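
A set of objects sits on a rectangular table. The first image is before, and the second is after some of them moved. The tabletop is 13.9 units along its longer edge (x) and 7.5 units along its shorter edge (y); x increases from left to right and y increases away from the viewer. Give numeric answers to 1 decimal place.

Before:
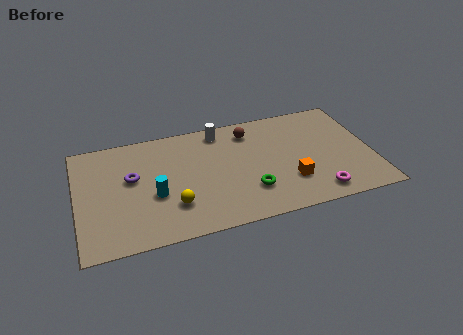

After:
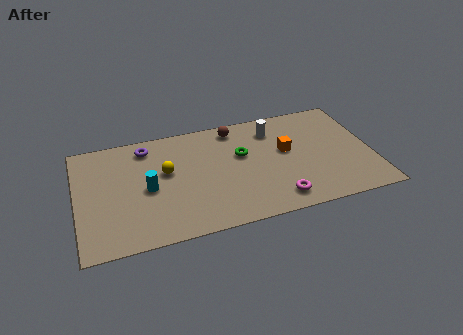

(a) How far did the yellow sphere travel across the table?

2.3

The yellow sphere moved from about (4.4, 2.1) to (4.2, 4.4), a distance of √(0.2² + 2.3²) ≈ 2.3.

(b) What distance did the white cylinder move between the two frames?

2.6

The white cylinder was near (6.9, 6.5) before and (9.4, 5.9) after, so it travelled √(2.5² + 0.6²) ≈ 2.6 units.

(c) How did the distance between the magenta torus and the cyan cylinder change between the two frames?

-1.4

The distance was about 7.7 in the first image and 6.3 in the second, so they moved 1.4 units closer together.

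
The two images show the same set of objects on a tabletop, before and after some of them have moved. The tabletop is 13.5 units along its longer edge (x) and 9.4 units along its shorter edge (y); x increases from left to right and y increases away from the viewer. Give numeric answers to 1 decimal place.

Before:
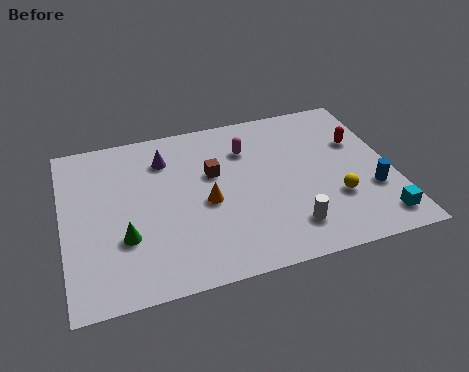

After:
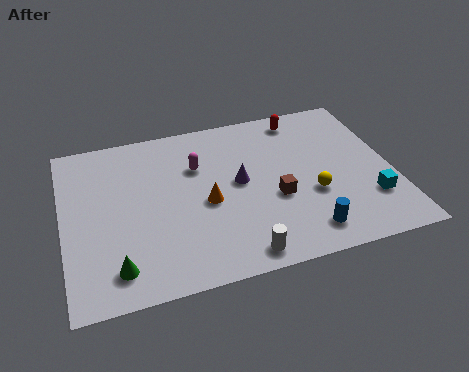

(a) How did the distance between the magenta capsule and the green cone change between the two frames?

-0.5

The distance was about 6.5 in the first image and 6.0 in the second, so they moved 0.5 units closer together.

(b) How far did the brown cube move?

3.2

From (6.2, 5.8) to (8.6, 3.7), the brown cube covered √(2.4² + 2.1²) ≈ 3.2 units.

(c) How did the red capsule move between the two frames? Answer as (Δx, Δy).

(-2.2, 2.1)

From the two frames, the red capsule sits at roughly (12.3, 6.1) before and (10.1, 8.2) after.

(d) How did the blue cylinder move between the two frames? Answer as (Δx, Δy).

(-2.9, -1.6)

The blue cylinder was at about (12.5, 3.1) and moved to about (9.6, 1.5).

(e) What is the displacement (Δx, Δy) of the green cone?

(-0.4, -1.5)

From the two frames, the green cone sits at roughly (2.4, 3.1) before and (2.0, 1.6) after.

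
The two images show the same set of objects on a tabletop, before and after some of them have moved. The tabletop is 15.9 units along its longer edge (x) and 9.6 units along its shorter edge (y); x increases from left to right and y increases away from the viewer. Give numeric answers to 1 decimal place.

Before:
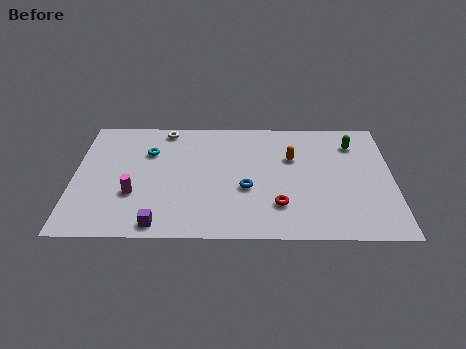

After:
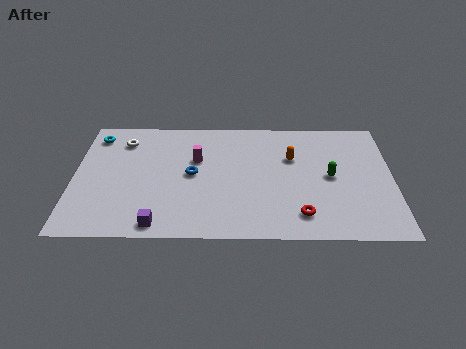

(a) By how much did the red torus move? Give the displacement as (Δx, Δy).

(1.1, -0.7)

The red torus was at about (10.2, 2.5) and moved to about (11.3, 1.8).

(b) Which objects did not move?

the orange capsule and the purple cube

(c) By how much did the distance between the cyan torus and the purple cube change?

+2.0

They were about 5.7 units apart before and 7.7 after — 2.0 units further apart.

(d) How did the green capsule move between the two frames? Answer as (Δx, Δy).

(-1.2, -2.7)

The green capsule was at about (14.0, 7.5) and moved to about (12.8, 4.8).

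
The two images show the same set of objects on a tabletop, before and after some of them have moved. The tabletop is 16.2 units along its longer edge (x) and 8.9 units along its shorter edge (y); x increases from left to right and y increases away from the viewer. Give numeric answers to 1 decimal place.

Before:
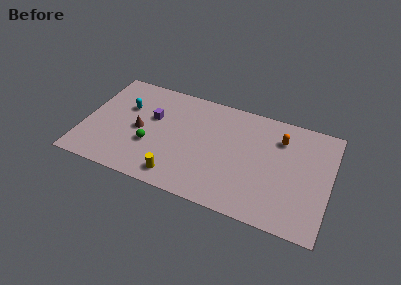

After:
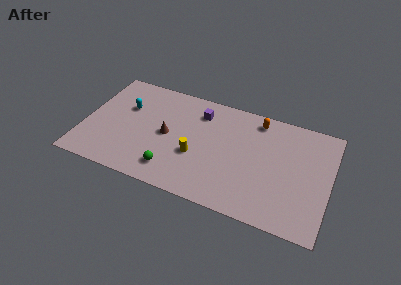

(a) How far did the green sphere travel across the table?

2.2

The green sphere was near (4.5, 3.2) before and (6.1, 1.7) after, so it travelled √(1.6² + 1.5²) ≈ 2.2 units.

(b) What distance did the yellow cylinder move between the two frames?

2.3

The yellow cylinder moved from about (6.5, 1.3) to (7.5, 3.4), a distance of √(1.0² + 2.1²) ≈ 2.3.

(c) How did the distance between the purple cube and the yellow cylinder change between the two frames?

-1.1

They were about 4.7 units apart before and 3.6 after — 1.1 units closer together.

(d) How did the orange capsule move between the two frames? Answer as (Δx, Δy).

(-1.6, 1.0)

From the two frames, the orange capsule sits at roughly (12.8, 6.7) before and (11.2, 7.7) after.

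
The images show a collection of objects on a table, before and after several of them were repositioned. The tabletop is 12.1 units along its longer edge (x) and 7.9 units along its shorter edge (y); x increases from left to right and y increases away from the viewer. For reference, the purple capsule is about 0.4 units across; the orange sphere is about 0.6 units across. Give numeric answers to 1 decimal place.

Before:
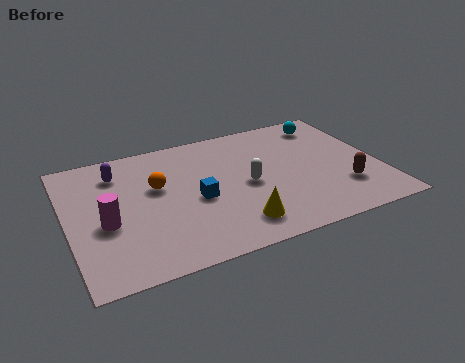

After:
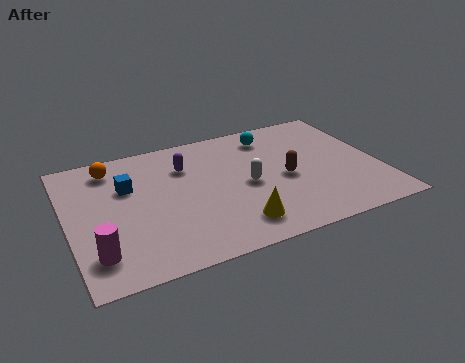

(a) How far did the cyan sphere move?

2.3

The cyan sphere moved from about (10.5, 6.6) to (8.2, 6.5), a distance of √(2.3² + 0.1²) ≈ 2.3.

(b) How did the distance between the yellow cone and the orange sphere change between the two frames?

+2.4

They were about 4.3 units apart before and 6.7 after — 2.4 units further apart.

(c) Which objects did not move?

the white capsule and the yellow cone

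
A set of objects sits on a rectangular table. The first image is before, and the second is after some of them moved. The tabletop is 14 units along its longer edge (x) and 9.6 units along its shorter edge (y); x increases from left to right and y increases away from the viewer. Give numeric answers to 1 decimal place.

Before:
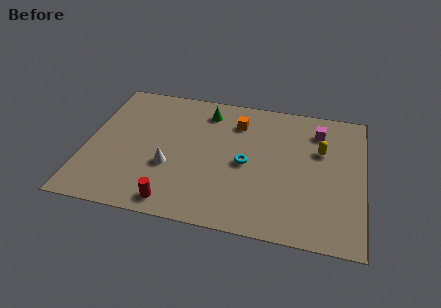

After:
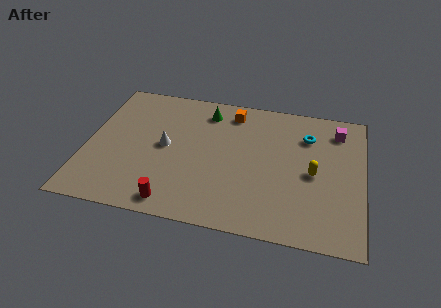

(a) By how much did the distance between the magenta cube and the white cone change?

+0.7

The distance was about 8.4 in the first image and 9.1 in the second, so they moved 0.7 units further apart.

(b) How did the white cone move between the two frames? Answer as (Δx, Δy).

(-0.3, 1.4)

The white cone was at about (4.3, 3.5) and moved to about (4.0, 4.9).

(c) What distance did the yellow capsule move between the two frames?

1.7

From (11.8, 6.2) to (11.5, 4.5), the yellow capsule covered √(0.3² + 1.7²) ≈ 1.7 units.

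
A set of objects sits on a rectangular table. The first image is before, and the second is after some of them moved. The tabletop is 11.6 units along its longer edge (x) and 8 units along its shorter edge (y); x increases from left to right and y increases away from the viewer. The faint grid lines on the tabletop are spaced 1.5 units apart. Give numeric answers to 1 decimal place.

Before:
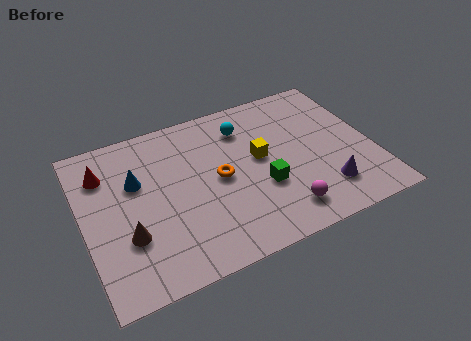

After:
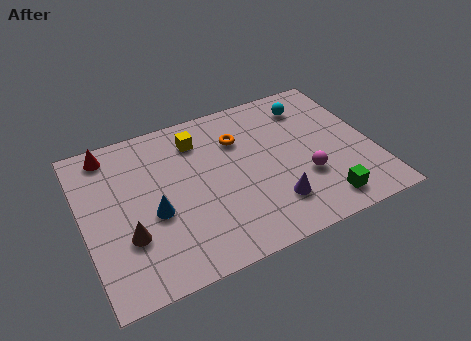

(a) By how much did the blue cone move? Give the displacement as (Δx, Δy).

(0.5, -1.8)

The blue cone started near (2.2, 5.1) and ended near (2.7, 3.3).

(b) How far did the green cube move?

2.8

From (7.0, 2.9) to (9.2, 1.2), the green cube covered √(2.2² + 1.7²) ≈ 2.8 units.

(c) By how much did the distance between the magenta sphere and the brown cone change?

+1.0

Before: roughly 6.1 units apart; after: 7.1. That's 1.0 units further apart.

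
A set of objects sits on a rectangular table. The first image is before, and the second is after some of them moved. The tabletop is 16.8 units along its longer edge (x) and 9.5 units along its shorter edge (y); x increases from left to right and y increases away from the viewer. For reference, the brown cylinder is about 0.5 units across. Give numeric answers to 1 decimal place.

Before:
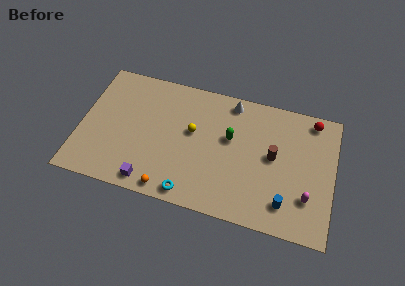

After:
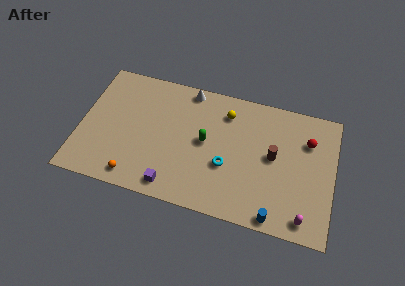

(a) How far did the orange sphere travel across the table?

2.3

The orange sphere was near (6.2, 0.9) before and (3.9, 1.2) after, so it travelled √(2.3² + 0.3²) ≈ 2.3 units.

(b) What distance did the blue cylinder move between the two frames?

1.3

The blue cylinder moved from about (13.8, 1.9) to (13.2, 0.8), a distance of √(0.6² + 1.1²) ≈ 1.3.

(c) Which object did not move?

the brown cylinder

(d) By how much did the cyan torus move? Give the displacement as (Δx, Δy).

(2.2, 2.6)

The cyan torus started near (7.6, 1.0) and ended near (9.8, 3.6).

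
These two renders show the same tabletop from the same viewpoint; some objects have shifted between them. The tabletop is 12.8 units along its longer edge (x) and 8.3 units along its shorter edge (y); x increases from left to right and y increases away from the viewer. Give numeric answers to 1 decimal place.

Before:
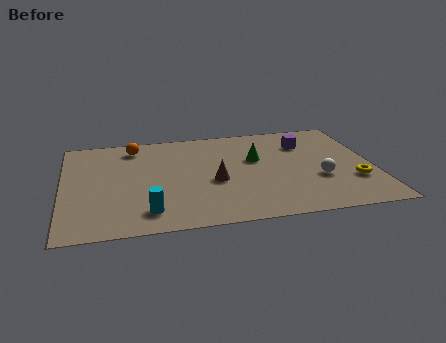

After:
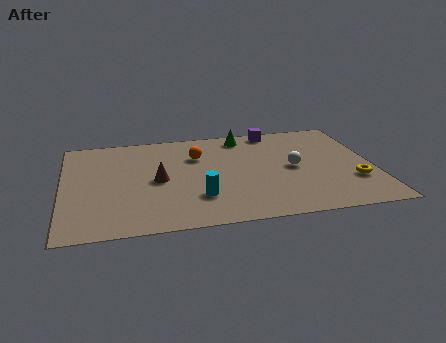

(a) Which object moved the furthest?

the orange sphere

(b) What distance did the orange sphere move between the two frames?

2.9

From (3.0, 7.0) to (5.6, 5.8), the orange sphere covered √(2.6² + 1.2²) ≈ 2.9 units.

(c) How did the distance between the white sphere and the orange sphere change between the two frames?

-4.2

They were about 8.5 units apart before and 4.3 after — 4.2 units closer together.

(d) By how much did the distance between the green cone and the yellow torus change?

+1.7

Before: roughly 4.6 units apart; after: 6.3. That's 1.7 units further apart.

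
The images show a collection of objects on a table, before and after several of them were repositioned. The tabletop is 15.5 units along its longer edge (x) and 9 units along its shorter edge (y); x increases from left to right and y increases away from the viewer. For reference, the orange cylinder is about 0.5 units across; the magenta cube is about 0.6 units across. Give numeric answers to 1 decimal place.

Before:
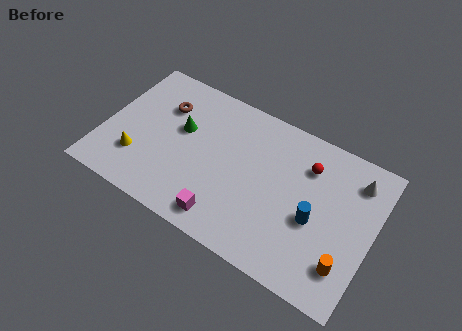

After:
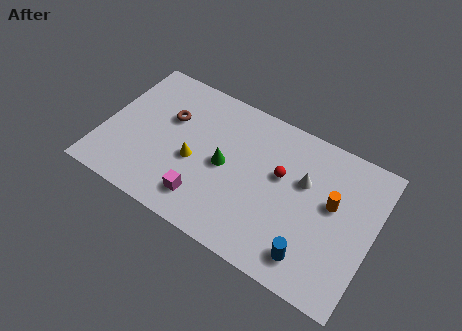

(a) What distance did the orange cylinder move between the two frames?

3.3

The orange cylinder moved from about (14.3, 2.1) to (13.1, 5.2), a distance of √(1.2² + 3.1²) ≈ 3.3.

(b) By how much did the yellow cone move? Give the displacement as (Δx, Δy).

(3.1, 1.3)

From the two frames, the yellow cone sits at roughly (2.2, 2.5) before and (5.3, 3.8) after.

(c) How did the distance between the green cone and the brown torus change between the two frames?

+2.2

They were about 1.6 units apart before and 3.8 after — 2.2 units further apart.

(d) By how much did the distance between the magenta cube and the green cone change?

-2.5

They were about 5.2 units apart before and 2.7 after — 2.5 units closer together.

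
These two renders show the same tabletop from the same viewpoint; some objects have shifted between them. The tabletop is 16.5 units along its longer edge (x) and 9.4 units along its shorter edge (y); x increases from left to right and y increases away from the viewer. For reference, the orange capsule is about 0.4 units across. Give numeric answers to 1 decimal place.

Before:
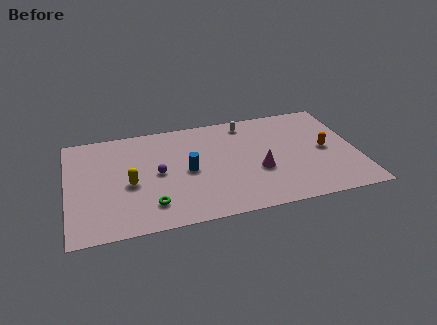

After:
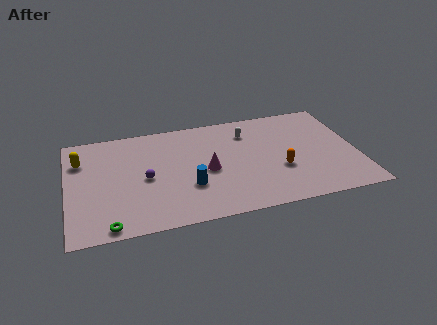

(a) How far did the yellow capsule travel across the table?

3.8

The yellow capsule was near (3.5, 4.1) before and (0.8, 6.8) after, so it travelled √(2.7² + 2.7²) ≈ 3.8 units.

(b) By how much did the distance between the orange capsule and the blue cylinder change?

-2.7

They were about 7.9 units apart before and 5.2 after — 2.7 units closer together.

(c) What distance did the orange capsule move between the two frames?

3.0

The orange capsule moved from about (14.7, 4.6) to (12.0, 3.4), a distance of √(2.7² + 1.2²) ≈ 3.0.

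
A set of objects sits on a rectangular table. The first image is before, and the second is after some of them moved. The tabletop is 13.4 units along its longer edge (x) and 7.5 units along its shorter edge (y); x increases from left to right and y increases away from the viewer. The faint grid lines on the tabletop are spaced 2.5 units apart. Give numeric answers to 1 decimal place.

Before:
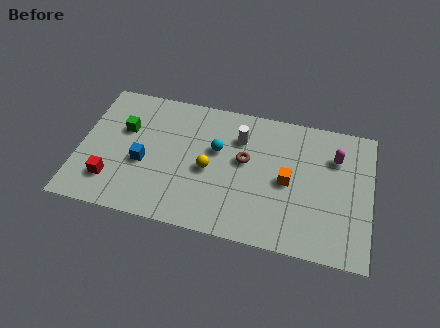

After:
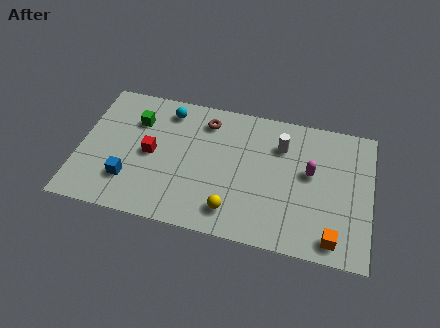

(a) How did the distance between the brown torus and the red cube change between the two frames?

-3.1

The distance was about 6.5 in the first image and 3.4 in the second, so they moved 3.1 units closer together.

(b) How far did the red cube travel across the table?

2.5

The red cube moved from about (1.6, 1.8) to (3.3, 3.7), a distance of √(1.7² + 1.9²) ≈ 2.5.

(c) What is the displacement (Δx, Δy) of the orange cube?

(2.2, -2.6)

The orange cube was at about (9.6, 3.6) and moved to about (11.8, 1.0).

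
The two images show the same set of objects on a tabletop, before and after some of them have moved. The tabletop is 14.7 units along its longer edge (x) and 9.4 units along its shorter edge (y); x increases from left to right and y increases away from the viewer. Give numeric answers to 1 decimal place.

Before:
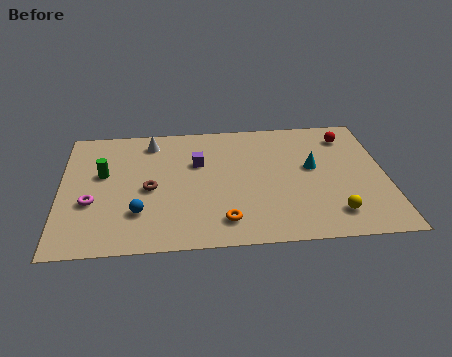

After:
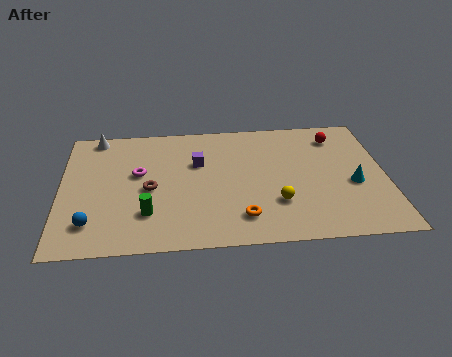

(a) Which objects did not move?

the purple cube and the brown torus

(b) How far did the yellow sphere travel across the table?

2.7

The yellow sphere was near (12.2, 1.8) before and (9.7, 2.8) after, so it travelled √(2.5² + 1.0²) ≈ 2.7 units.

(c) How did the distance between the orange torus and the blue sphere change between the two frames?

+2.8

They were about 3.9 units apart before and 6.7 after — 2.8 units further apart.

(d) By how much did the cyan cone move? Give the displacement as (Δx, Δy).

(1.8, -1.4)

The cyan cone started near (11.4, 5.3) and ended near (13.2, 3.9).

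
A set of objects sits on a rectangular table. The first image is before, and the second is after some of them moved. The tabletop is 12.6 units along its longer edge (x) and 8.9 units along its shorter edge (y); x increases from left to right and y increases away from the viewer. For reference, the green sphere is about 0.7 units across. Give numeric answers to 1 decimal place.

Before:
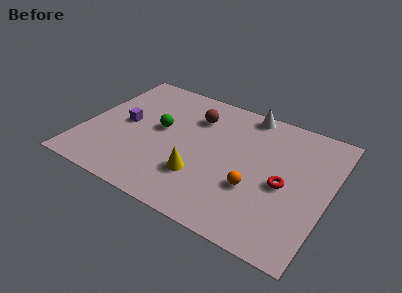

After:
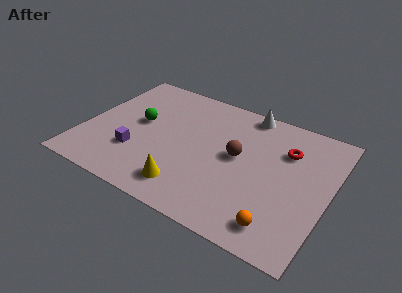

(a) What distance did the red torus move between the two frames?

2.3

The red torus was near (10.4, 4.0) before and (10.2, 6.3) after, so it travelled √(0.2² + 2.3²) ≈ 2.3 units.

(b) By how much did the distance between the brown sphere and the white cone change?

+0.4

The distance was about 2.9 in the first image and 3.3 in the second, so they moved 0.4 units further apart.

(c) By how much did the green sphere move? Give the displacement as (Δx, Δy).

(-1.1, 0.0)

The green sphere started near (3.8, 4.9) and ended near (2.7, 4.9).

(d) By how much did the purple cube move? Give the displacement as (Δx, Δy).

(0.9, -1.8)

From the two frames, the purple cube sits at roughly (2.0, 4.5) before and (2.9, 2.7) after.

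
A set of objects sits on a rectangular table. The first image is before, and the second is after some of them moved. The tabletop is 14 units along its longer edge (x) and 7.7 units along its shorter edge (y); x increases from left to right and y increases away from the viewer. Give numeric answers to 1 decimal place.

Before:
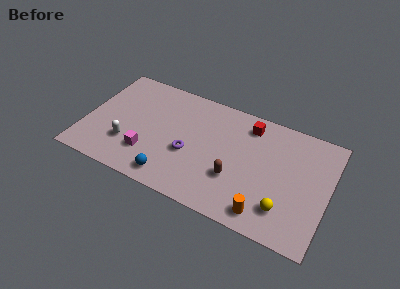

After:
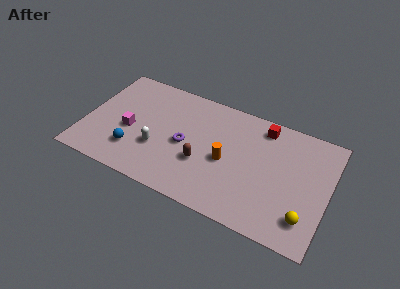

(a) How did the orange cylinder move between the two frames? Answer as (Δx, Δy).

(-2.5, 2.4)

The orange cylinder started near (10.7, 1.1) and ended near (8.2, 3.5).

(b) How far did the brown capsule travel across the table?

1.9

The brown capsule moved from about (8.8, 2.6) to (6.9, 2.8), a distance of √(1.9² + 0.2²) ≈ 1.9.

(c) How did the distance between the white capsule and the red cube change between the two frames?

-0.9

Before: roughly 7.8 units apart; after: 6.9. That's 0.9 units closer together.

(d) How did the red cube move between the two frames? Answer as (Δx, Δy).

(0.8, 0.2)

From the two frames, the red cube sits at roughly (9.2, 6.4) before and (10.0, 6.6) after.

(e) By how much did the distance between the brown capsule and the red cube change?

+1.1

They were about 3.8 units apart before and 4.9 after — 1.1 units further apart.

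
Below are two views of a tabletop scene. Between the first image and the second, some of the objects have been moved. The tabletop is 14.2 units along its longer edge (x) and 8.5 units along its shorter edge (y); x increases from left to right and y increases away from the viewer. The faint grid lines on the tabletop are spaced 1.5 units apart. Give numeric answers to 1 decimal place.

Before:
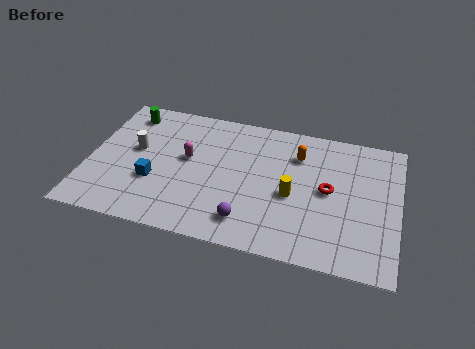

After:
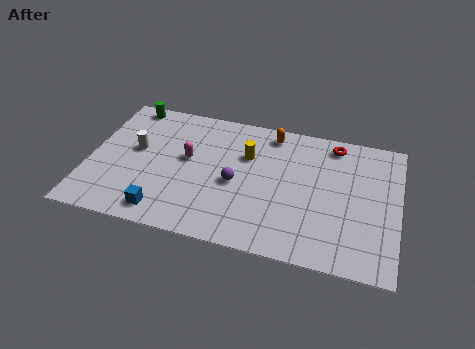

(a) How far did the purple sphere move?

2.3

The purple sphere moved from about (7.5, 1.6) to (6.8, 3.8), a distance of √(0.7² + 2.2²) ≈ 2.3.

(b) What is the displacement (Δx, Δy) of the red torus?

(0.1, 3.0)

The red torus started near (11.0, 4.4) and ended near (11.1, 7.4).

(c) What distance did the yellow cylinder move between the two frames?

3.0

From (9.4, 3.7) to (7.2, 5.7), the yellow cylinder covered √(2.2² + 2.0²) ≈ 3.0 units.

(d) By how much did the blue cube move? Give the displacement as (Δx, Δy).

(0.6, -1.8)

The blue cube was at about (3.1, 3.0) and moved to about (3.7, 1.2).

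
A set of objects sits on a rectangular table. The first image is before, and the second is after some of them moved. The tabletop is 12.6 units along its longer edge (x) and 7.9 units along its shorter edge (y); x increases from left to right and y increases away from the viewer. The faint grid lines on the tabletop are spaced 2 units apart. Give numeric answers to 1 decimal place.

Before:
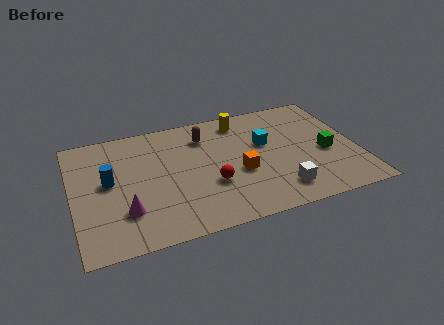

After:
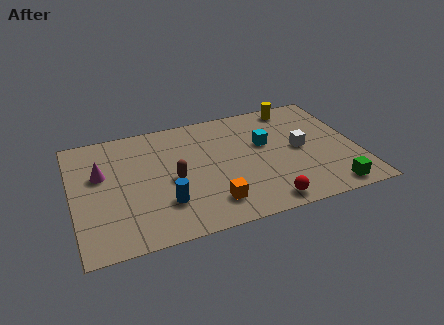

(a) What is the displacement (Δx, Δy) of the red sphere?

(2.2, -1.9)

From the two frames, the red sphere sits at roughly (6.0, 2.8) before and (8.2, 0.9) after.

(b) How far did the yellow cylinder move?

2.5

The yellow cylinder was near (7.7, 6.7) before and (10.2, 7.0) after, so it travelled √(2.5² + 0.3²) ≈ 2.5 units.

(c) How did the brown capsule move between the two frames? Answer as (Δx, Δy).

(-1.6, -2.5)

The brown capsule was at about (6.0, 6.1) and moved to about (4.4, 3.6).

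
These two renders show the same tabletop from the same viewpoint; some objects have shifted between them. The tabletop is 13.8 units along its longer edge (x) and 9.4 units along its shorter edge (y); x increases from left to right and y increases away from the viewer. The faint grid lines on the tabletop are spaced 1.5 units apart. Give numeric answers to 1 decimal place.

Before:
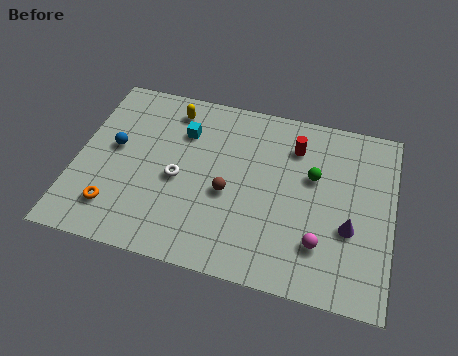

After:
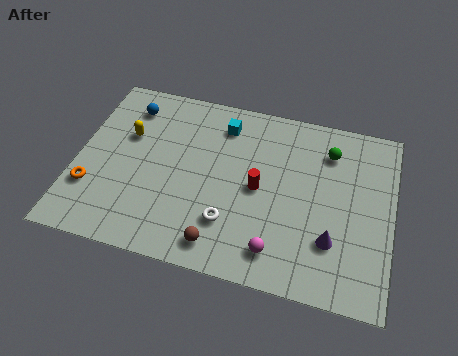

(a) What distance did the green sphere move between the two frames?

1.6

The green sphere was near (10.3, 5.8) before and (10.9, 7.3) after, so it travelled √(0.6² + 1.5²) ≈ 1.6 units.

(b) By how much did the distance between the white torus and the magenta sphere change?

-4.3

They were about 6.6 units apart before and 2.3 after — 4.3 units closer together.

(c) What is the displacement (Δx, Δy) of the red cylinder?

(-1.4, -2.6)

The red cylinder started near (9.4, 7.2) and ended near (8.0, 4.6).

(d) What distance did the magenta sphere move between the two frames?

2.0

The magenta sphere moved from about (10.8, 2.4) to (9.0, 1.6), a distance of √(1.8² + 0.8²) ≈ 2.0.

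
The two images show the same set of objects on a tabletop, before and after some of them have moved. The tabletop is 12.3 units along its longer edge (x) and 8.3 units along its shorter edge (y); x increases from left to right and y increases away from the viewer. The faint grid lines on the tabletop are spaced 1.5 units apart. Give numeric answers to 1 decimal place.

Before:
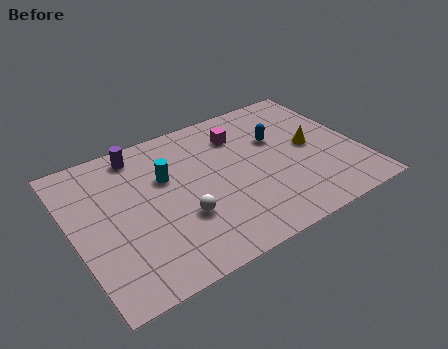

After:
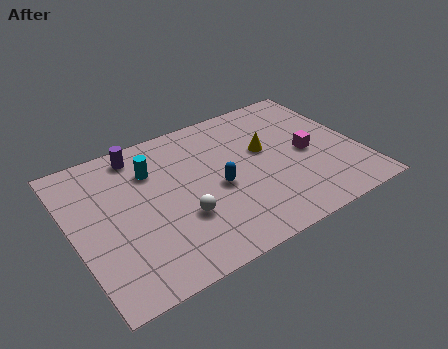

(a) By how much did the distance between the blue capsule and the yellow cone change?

+0.9

The distance was about 1.7 in the first image and 2.6 in the second, so they moved 0.9 units further apart.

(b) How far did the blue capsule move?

3.3

The blue capsule was near (9.0, 5.3) before and (6.1, 3.7) after, so it travelled √(2.9² + 1.6²) ≈ 3.3 units.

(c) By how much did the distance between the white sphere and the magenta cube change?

+1.1

Before: roughly 4.7 units apart; after: 5.8. That's 1.1 units further apart.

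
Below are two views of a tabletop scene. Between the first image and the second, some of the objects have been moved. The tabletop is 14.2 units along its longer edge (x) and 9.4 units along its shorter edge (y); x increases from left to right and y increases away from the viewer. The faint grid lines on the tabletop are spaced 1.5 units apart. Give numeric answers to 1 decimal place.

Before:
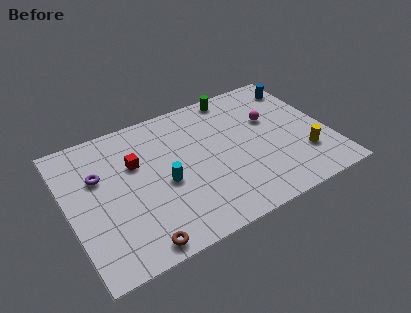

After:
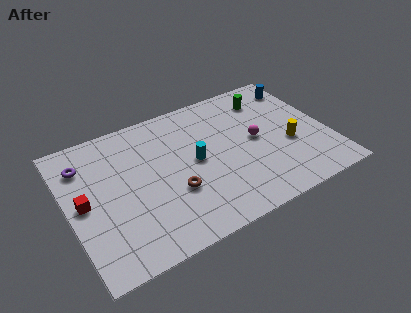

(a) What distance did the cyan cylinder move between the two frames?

1.9

From (5.1, 4.1) to (6.9, 4.8), the cyan cylinder covered √(1.8² + 0.7²) ≈ 1.9 units.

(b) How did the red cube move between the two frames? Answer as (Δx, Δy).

(-3.0, -1.4)

The red cube was at about (3.8, 6.1) and moved to about (0.8, 4.7).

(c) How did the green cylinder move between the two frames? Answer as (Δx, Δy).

(1.7, -1.0)

The green cylinder was at about (9.7, 8.5) and moved to about (11.4, 7.5).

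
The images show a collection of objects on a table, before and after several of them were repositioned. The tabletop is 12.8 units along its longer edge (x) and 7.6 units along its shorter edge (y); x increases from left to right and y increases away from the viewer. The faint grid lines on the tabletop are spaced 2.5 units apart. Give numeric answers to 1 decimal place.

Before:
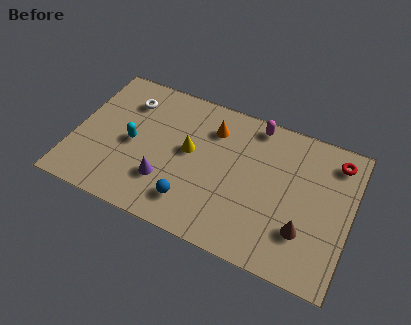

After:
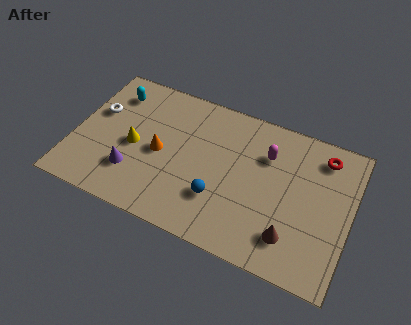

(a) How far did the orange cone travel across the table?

3.1

The orange cone moved from about (6.2, 5.8) to (4.0, 3.6), a distance of √(2.2² + 2.2²) ≈ 3.1.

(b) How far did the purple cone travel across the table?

1.5

The purple cone was near (4.4, 2.2) before and (2.9, 2.1) after, so it travelled √(1.5² + 0.1²) ≈ 1.5 units.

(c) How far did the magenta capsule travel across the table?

1.6

The magenta capsule was near (8.1, 6.8) before and (8.8, 5.4) after, so it travelled √(0.7² + 1.4²) ≈ 1.6 units.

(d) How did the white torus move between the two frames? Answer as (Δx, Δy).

(-1.3, -1.1)

The white torus was at about (2.2, 5.8) and moved to about (0.9, 4.7).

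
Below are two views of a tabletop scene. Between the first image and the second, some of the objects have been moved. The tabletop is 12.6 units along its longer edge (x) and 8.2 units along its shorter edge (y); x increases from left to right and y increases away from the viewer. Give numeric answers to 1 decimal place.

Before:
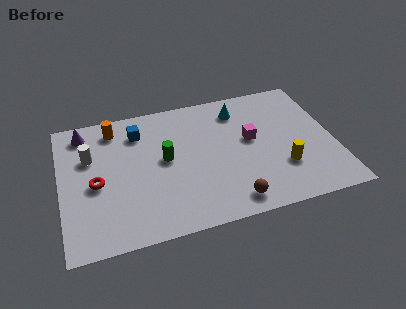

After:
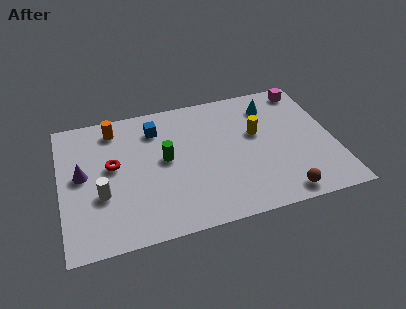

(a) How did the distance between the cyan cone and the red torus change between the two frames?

+0.3

Before: roughly 7.4 units apart; after: 7.7. That's 0.3 units further apart.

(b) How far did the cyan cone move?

1.5

From (8.4, 6.6) to (9.9, 6.5), the cyan cone covered √(1.5² + 0.1²) ≈ 1.5 units.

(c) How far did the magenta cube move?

3.8

The magenta cube was near (8.8, 4.6) before and (11.6, 7.2) after, so it travelled √(2.8² + 2.6²) ≈ 3.8 units.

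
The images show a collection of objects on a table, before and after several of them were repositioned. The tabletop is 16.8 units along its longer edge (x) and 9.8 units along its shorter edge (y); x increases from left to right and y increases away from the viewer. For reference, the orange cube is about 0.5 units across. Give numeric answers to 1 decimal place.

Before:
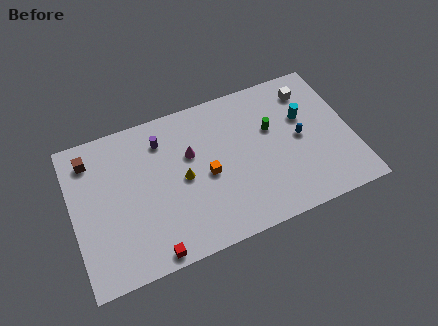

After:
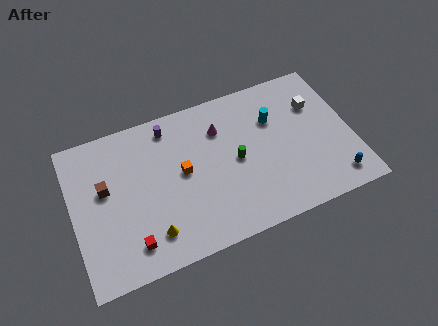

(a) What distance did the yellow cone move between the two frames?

3.6

The yellow cone was near (6.6, 4.8) before and (4.4, 2.0) after, so it travelled √(2.2² + 2.8²) ≈ 3.6 units.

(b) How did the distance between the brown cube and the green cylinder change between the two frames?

-3.1

Before: roughly 11.0 units apart; after: 7.9. That's 3.1 units closer together.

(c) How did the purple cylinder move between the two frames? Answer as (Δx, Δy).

(0.5, 0.7)

The purple cylinder was at about (5.6, 7.7) and moved to about (6.1, 8.4).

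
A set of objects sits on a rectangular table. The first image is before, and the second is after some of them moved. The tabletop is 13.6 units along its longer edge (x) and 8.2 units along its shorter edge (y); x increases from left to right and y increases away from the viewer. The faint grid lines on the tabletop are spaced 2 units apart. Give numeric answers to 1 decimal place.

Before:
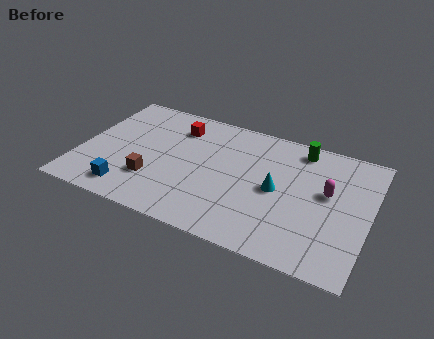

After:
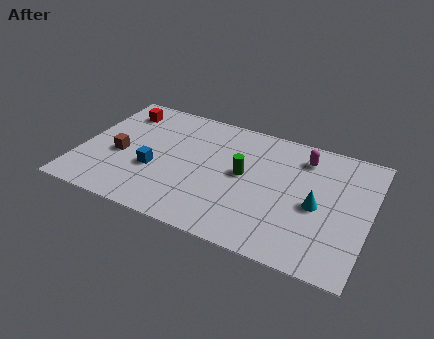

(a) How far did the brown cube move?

2.0

The brown cube was near (3.6, 2.4) before and (1.9, 3.5) after, so it travelled √(1.7² + 1.1²) ≈ 2.0 units.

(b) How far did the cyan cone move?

1.9

From (9.3, 4.0) to (11.2, 3.7), the cyan cone covered √(1.9² + 0.3²) ≈ 1.9 units.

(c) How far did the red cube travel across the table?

2.8

The red cube was near (4.3, 6.4) before and (1.5, 6.6) after, so it travelled √(2.8² + 0.2²) ≈ 2.8 units.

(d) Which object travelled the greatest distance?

the green cylinder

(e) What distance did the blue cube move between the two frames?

2.1

The blue cube was near (2.6, 1.3) before and (3.6, 3.1) after, so it travelled √(1.0² + 1.8²) ≈ 2.1 units.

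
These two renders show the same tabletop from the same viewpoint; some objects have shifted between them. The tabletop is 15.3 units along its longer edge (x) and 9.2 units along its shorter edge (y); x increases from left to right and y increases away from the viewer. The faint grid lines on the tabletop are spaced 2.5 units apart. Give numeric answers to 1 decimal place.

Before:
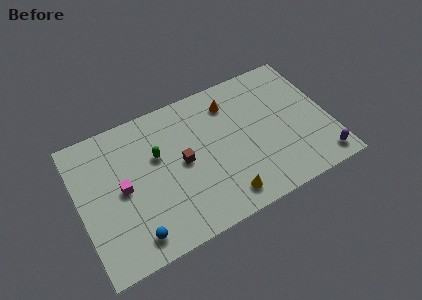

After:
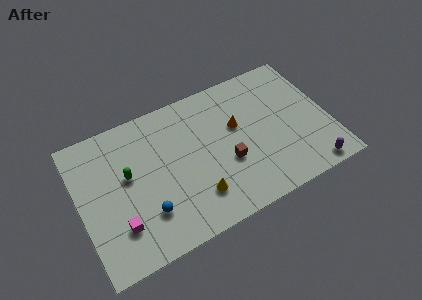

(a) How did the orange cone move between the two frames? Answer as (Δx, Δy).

(0.2, -1.7)

The orange cone was at about (9.6, 7.3) and moved to about (9.8, 5.6).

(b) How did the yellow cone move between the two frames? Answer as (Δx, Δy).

(-1.6, 0.8)

The yellow cone started near (8.4, 1.4) and ended near (6.8, 2.2).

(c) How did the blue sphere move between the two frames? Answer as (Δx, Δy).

(0.9, 1.1)

The blue sphere started near (2.9, 1.4) and ended near (3.8, 2.5).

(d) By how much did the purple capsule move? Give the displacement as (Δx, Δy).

(-0.7, -0.3)

The purple capsule was at about (14.4, 1.2) and moved to about (13.7, 0.9).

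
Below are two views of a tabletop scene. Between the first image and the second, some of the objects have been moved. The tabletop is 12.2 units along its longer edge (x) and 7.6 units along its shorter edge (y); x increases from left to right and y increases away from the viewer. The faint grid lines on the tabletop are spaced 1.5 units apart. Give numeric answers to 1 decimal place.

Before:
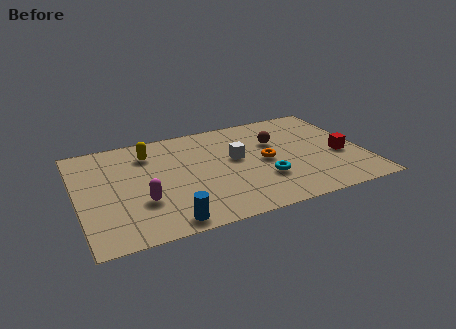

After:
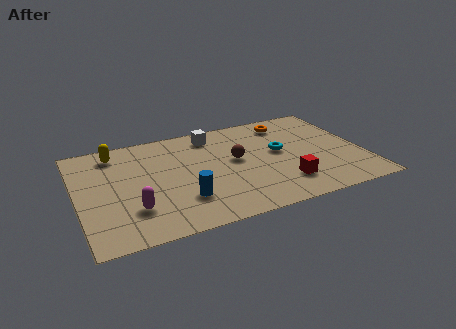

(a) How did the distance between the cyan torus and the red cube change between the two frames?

-1.1

The distance was about 3.5 in the first image and 2.4 in the second, so they moved 1.1 units closer together.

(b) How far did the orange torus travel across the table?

2.9

The orange torus moved from about (8.0, 3.7) to (9.3, 6.3), a distance of √(1.3² + 2.6²) ≈ 2.9.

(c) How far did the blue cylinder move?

1.5

The blue cylinder was near (3.5, 0.8) before and (4.3, 2.1) after, so it travelled √(0.8² + 1.3²) ≈ 1.5 units.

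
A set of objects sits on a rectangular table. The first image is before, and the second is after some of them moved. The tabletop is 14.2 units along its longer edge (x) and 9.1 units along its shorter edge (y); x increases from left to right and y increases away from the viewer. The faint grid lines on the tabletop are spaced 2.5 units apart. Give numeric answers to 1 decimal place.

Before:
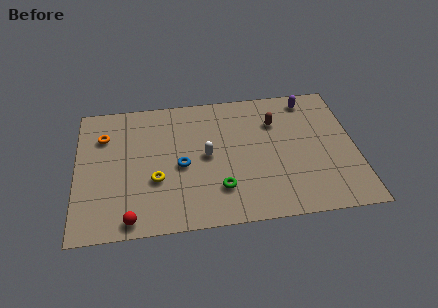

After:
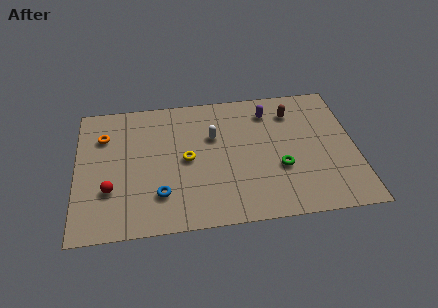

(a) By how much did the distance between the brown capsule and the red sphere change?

+0.9

They were about 9.4 units apart before and 10.3 after — 0.9 units further apart.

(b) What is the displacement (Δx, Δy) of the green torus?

(3.1, 1.0)

From the two frames, the green torus sits at roughly (7.2, 2.3) before and (10.3, 3.3) after.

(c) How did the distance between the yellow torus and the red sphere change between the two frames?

+1.5

They were about 2.7 units apart before and 4.2 after — 1.5 units further apart.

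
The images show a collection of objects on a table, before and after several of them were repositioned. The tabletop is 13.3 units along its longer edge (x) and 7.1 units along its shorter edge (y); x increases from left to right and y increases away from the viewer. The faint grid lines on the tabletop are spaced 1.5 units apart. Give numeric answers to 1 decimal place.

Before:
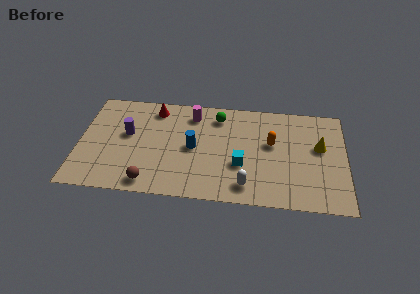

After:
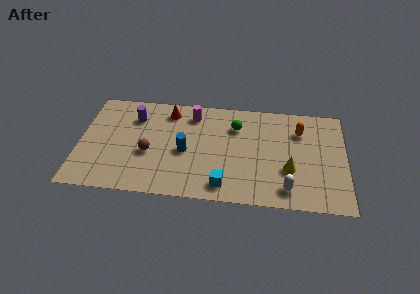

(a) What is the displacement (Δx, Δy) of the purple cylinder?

(0.3, 1.2)

From the two frames, the purple cylinder sits at roughly (2.4, 4.1) before and (2.7, 5.3) after.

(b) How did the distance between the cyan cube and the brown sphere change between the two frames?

-0.6

The distance was about 4.8 in the first image and 4.2 in the second, so they moved 0.6 units closer together.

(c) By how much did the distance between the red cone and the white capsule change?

+0.9

Before: roughly 6.7 units apart; after: 7.6. That's 0.9 units further apart.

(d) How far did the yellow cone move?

2.3

The yellow cone was near (12.0, 4.2) before and (10.5, 2.5) after, so it travelled √(1.5² + 1.7²) ≈ 2.3 units.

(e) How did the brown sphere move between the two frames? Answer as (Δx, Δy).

(-0.1, 2.0)

The brown sphere started near (3.6, 0.9) and ended near (3.5, 2.9).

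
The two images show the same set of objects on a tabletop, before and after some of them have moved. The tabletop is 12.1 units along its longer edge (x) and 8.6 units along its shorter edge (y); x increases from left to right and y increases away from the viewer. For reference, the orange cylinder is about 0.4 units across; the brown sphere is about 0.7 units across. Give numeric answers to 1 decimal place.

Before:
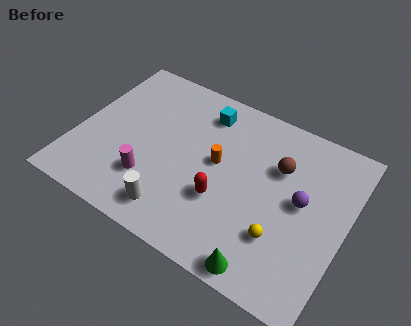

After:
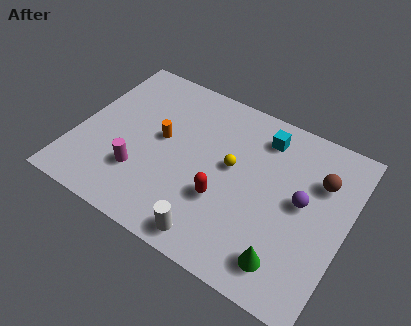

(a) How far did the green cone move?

1.1

The green cone moved from about (9.1, 0.8) to (9.9, 1.5), a distance of √(0.8² + 0.7²) ≈ 1.1.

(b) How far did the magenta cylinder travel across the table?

0.5

From (3.6, 2.4) to (3.1, 2.5), the magenta cylinder covered √(0.5² + 0.1²) ≈ 0.5 units.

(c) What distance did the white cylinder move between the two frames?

1.8

From (4.9, 1.4) to (6.7, 1.0), the white cylinder covered √(1.8² + 0.4²) ≈ 1.8 units.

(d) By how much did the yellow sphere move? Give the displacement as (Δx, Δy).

(-2.6, 2.3)

The yellow sphere started near (9.5, 2.5) and ended near (6.9, 4.8).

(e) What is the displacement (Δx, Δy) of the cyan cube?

(2.7, 0.0)

The cyan cube was at about (5.3, 7.0) and moved to about (8.0, 7.0).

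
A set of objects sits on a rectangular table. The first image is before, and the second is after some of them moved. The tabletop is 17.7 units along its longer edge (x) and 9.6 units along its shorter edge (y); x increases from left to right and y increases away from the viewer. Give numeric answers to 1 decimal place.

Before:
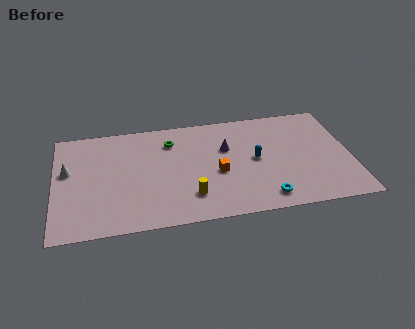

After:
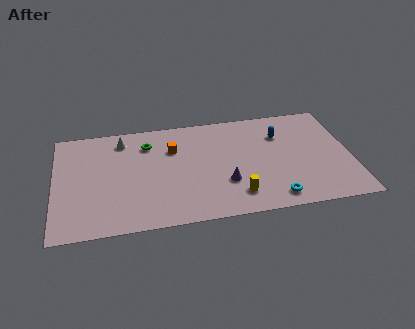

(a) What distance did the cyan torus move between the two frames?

0.5

The cyan torus moved from about (12.4, 1.4) to (12.9, 1.3), a distance of √(0.5² + 0.1²) ≈ 0.5.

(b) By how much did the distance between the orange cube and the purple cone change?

+2.5

Before: roughly 2.2 units apart; after: 4.7. That's 2.5 units further apart.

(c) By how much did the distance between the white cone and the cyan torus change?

-1.3

Before: roughly 12.4 units apart; after: 11.1. That's 1.3 units closer together.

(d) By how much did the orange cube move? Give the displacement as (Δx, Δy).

(-2.6, 2.6)

The orange cube was at about (9.7, 4.1) and moved to about (7.1, 6.7).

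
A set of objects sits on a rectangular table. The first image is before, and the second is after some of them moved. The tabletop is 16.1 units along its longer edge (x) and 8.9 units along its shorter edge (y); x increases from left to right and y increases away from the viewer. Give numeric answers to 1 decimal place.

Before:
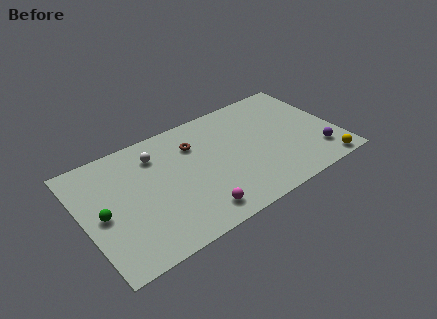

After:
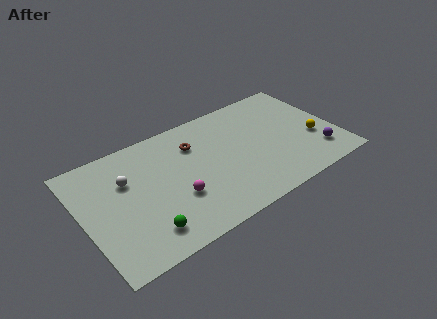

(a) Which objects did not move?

the purple sphere and the brown torus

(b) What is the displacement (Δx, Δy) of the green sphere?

(2.3, -2.5)

The green sphere was at about (1.1, 4.2) and moved to about (3.4, 1.7).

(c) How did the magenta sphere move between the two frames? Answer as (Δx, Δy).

(-1.0, 1.7)

The magenta sphere started near (6.6, 1.4) and ended near (5.6, 3.1).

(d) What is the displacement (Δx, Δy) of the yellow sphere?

(-0.2, 2.5)

The yellow sphere was at about (14.8, 0.8) and moved to about (14.6, 3.3).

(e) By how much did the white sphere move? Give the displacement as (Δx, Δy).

(-2.0, -1.0)

The white sphere started near (4.9, 6.9) and ended near (2.9, 5.9).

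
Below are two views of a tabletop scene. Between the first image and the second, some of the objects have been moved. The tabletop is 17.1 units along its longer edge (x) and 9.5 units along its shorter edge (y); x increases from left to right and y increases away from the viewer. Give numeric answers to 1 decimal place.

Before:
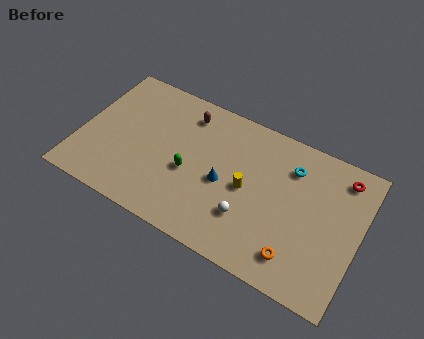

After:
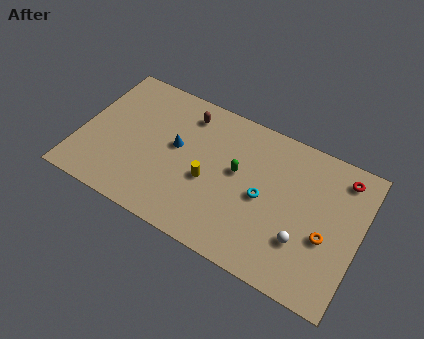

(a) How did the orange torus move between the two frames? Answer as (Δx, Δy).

(1.5, 2.0)

The orange torus was at about (13.7, 1.8) and moved to about (15.2, 3.8).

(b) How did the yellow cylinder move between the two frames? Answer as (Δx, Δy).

(-2.3, -0.6)

From the two frames, the yellow cylinder sits at roughly (10.3, 4.6) before and (8.0, 4.0) after.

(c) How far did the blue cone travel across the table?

3.3

The blue cone moved from about (8.9, 4.3) to (5.8, 5.3), a distance of √(3.1² + 1.0²) ≈ 3.3.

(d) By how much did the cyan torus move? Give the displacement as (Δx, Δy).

(-1.4, -2.7)

The cyan torus started near (12.7, 7.2) and ended near (11.3, 4.5).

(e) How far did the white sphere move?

3.3

From (10.6, 2.8) to (13.9, 2.9), the white sphere covered √(3.3² + 0.1²) ≈ 3.3 units.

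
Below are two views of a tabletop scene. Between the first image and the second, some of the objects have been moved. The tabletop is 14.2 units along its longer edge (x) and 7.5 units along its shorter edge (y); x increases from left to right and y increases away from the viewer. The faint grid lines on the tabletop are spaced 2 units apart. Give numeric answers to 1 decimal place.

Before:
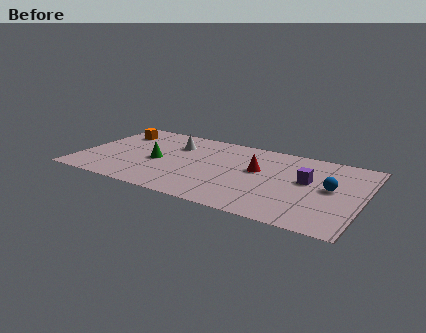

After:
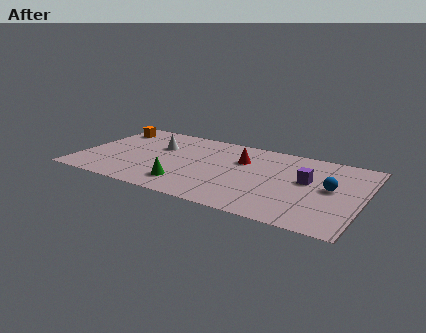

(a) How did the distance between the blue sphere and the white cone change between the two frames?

+0.7

They were about 8.2 units apart before and 8.9 after — 0.7 units further apart.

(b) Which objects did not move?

the purple cube and the blue sphere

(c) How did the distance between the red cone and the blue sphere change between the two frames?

+1.0

They were about 3.7 units apart before and 4.7 after — 1.0 units further apart.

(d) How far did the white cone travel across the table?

0.9

The white cone moved from about (4.5, 5.4) to (3.7, 4.9), a distance of √(0.8² + 0.5²) ≈ 0.9.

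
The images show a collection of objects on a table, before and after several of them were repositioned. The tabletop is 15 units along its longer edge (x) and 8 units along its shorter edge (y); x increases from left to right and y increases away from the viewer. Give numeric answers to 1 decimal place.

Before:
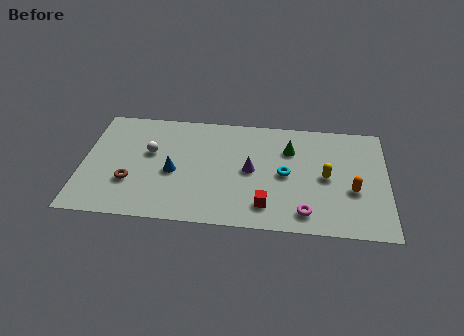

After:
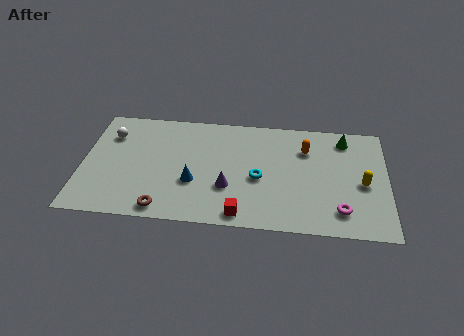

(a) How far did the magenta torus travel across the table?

1.7

From (11.0, 1.3) to (12.7, 1.6), the magenta torus covered √(1.7² + 0.3²) ≈ 1.7 units.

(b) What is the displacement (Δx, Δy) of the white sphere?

(-2.0, 1.1)

The white sphere was at about (3.3, 4.8) and moved to about (1.3, 5.9).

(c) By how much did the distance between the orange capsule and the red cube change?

+1.3

Before: roughly 4.5 units apart; after: 5.8. That's 1.3 units further apart.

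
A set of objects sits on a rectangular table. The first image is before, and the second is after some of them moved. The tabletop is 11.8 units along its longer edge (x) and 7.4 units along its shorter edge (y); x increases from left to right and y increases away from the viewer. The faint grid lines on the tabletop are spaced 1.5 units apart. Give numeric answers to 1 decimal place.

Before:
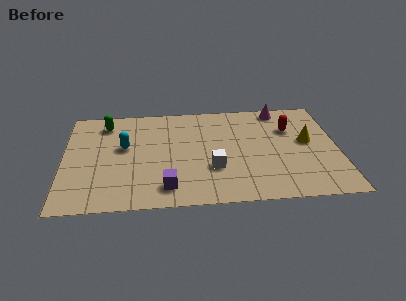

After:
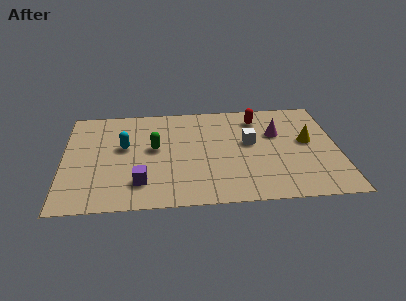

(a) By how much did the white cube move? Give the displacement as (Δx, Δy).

(1.6, 1.7)

The white cube was at about (6.4, 2.5) and moved to about (8.0, 4.2).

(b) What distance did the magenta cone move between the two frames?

1.8

From (9.4, 6.6) to (9.2, 4.8), the magenta cone covered √(0.2² + 1.8²) ≈ 1.8 units.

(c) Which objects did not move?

the yellow cone and the cyan capsule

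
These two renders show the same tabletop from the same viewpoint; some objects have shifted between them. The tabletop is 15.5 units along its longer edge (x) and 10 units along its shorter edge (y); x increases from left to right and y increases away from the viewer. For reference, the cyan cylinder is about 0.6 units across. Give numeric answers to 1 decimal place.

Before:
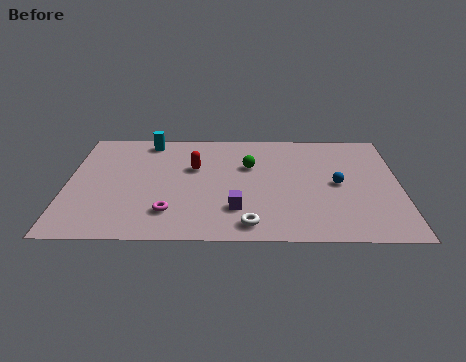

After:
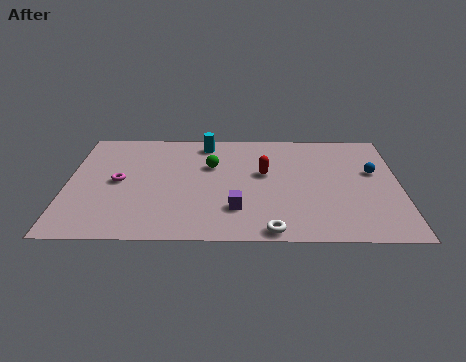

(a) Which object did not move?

the purple cube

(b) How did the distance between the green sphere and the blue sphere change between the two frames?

+3.2

The distance was about 4.4 in the first image and 7.6 in the second, so they moved 3.2 units further apart.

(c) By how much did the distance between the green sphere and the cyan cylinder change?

-3.2

The distance was about 5.3 in the first image and 2.1 in the second, so they moved 3.2 units closer together.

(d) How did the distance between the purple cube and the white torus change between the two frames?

+1.0

They were about 1.4 units apart before and 2.4 after — 1.0 units further apart.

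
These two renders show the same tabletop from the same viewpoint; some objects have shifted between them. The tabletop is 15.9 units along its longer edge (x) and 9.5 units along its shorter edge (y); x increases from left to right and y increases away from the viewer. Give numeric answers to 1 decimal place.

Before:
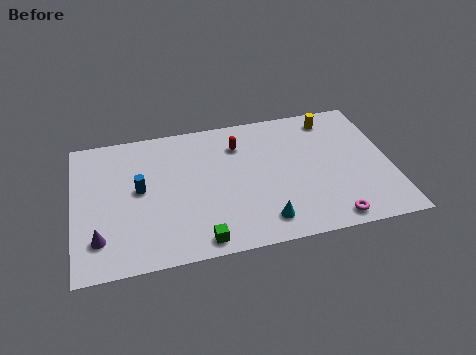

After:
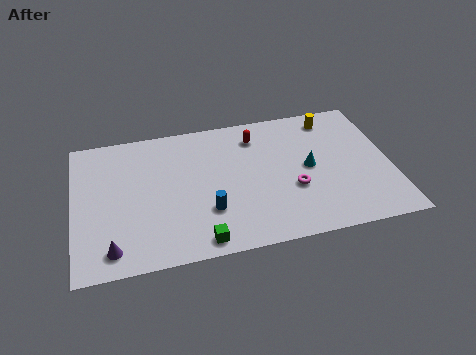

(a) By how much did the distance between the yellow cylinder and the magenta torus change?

-2.0

The distance was about 7.1 in the first image and 5.1 in the second, so they moved 2.0 units closer together.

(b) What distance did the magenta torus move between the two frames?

3.0

From (12.6, 1.0) to (10.9, 3.5), the magenta torus covered √(1.7² + 2.5²) ≈ 3.0 units.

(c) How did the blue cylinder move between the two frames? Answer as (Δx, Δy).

(3.3, -2.2)

The blue cylinder was at about (3.3, 5.1) and moved to about (6.6, 2.9).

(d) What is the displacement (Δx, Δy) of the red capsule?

(0.9, 0.4)

From the two frames, the red capsule sits at roughly (8.4, 7.2) before and (9.3, 7.6) after.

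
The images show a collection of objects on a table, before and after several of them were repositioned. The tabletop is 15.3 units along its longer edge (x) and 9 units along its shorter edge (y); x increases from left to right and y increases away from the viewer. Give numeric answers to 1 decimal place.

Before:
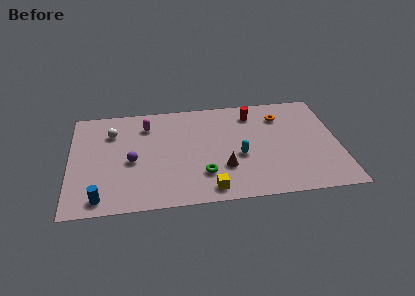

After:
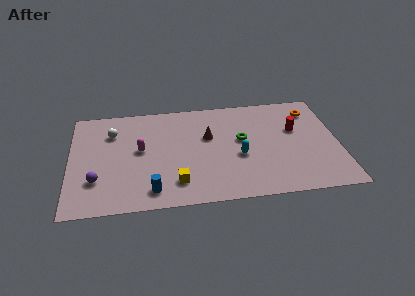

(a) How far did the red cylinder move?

2.9

The red cylinder moved from about (10.5, 7.3) to (12.9, 5.6), a distance of √(2.4² + 1.7²) ≈ 2.9.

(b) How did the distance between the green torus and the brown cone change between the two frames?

+0.7

They were about 1.3 units apart before and 2.0 after — 0.7 units further apart.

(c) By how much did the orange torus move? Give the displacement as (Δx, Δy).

(1.8, 0.3)

The orange torus was at about (12.1, 6.9) and moved to about (13.9, 7.2).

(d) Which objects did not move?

the cyan capsule and the white sphere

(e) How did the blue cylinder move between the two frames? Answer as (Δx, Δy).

(2.9, 0.3)

From the two frames, the blue cylinder sits at roughly (1.7, 1.1) before and (4.6, 1.4) after.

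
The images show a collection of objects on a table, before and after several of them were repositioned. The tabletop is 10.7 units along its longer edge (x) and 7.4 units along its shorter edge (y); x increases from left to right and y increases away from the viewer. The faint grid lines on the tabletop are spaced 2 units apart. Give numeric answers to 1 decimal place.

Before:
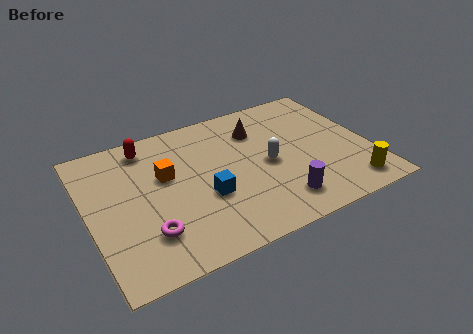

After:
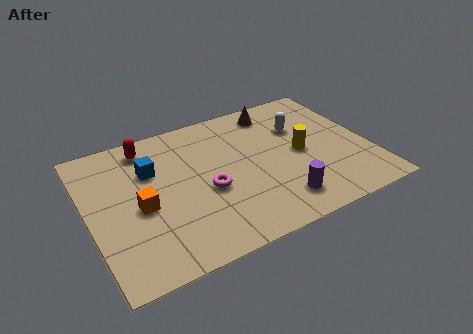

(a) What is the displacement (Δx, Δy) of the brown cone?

(0.8, 0.8)

The brown cone was at about (6.7, 5.5) and moved to about (7.5, 6.3).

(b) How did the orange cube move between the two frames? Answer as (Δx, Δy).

(-1.1, -1.2)

From the two frames, the orange cube sits at roughly (3.0, 4.5) before and (1.9, 3.3) after.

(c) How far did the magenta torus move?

2.7

The magenta torus was near (2.0, 1.9) before and (4.4, 3.1) after, so it travelled √(2.4² + 1.2²) ≈ 2.7 units.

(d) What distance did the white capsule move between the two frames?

2.1

From (6.8, 3.5) to (8.3, 5.0), the white capsule covered √(1.5² + 1.5²) ≈ 2.1 units.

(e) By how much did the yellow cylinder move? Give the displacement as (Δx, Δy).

(-1.5, 2.5)

From the two frames, the yellow cylinder sits at roughly (9.6, 1.1) before and (8.1, 3.6) after.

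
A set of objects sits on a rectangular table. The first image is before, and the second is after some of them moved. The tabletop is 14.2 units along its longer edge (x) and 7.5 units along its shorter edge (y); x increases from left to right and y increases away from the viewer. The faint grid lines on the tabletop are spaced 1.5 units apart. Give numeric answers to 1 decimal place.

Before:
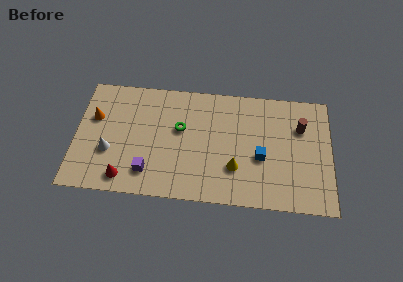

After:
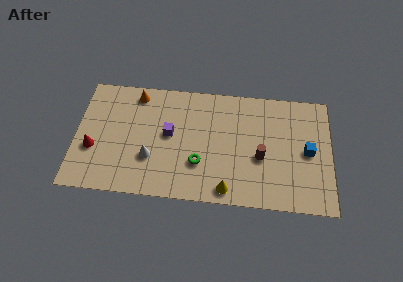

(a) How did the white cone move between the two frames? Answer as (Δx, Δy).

(2.3, -0.2)

The white cone started near (1.9, 2.7) and ended near (4.2, 2.5).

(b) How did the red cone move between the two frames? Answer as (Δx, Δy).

(-1.8, 1.7)

The red cone was at about (2.8, 1.1) and moved to about (1.0, 2.8).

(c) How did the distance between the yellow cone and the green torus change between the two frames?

-1.6

The distance was about 3.8 in the first image and 2.2 in the second, so they moved 1.6 units closer together.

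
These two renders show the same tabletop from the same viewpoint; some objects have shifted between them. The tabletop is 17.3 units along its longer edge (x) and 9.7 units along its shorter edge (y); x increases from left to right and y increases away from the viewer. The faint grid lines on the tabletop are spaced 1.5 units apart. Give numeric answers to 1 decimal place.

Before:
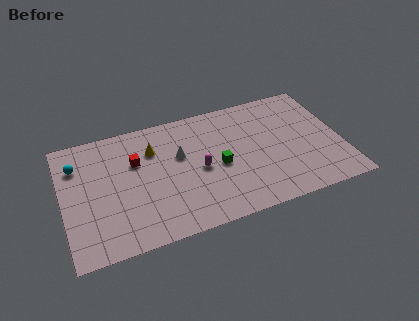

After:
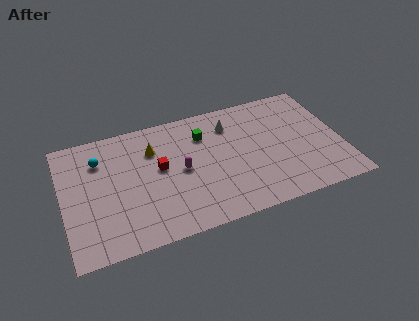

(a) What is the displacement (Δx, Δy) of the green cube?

(-0.7, 2.8)

From the two frames, the green cube sits at roughly (9.6, 4.4) before and (8.9, 7.2) after.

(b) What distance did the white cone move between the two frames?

3.6

The white cone moved from about (7.3, 6.0) to (10.6, 7.5), a distance of √(3.3² + 1.5²) ≈ 3.6.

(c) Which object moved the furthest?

the white cone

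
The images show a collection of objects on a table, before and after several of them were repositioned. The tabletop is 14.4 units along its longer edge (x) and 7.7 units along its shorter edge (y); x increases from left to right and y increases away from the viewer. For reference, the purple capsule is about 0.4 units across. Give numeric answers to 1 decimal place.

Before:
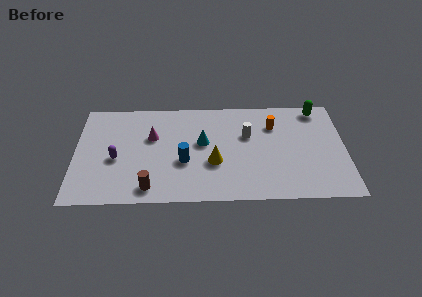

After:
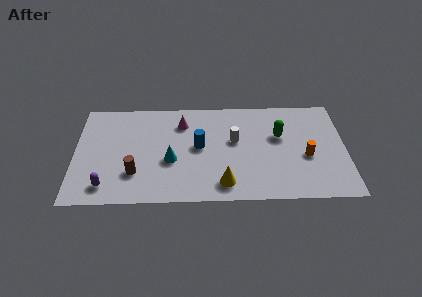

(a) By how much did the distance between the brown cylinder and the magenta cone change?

+0.7

Before: roughly 3.8 units apart; after: 4.5. That's 0.7 units further apart.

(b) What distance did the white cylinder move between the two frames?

0.8

From (9.2, 4.9) to (8.5, 4.5), the white cylinder covered √(0.7² + 0.4²) ≈ 0.8 units.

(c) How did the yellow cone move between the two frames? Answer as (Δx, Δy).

(0.5, -1.6)

From the two frames, the yellow cone sits at roughly (7.4, 2.9) before and (7.9, 1.3) after.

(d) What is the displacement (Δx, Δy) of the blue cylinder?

(0.8, 1.1)

From the two frames, the blue cylinder sits at roughly (5.8, 3.0) before and (6.6, 4.1) after.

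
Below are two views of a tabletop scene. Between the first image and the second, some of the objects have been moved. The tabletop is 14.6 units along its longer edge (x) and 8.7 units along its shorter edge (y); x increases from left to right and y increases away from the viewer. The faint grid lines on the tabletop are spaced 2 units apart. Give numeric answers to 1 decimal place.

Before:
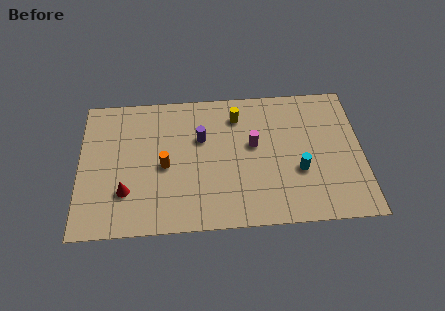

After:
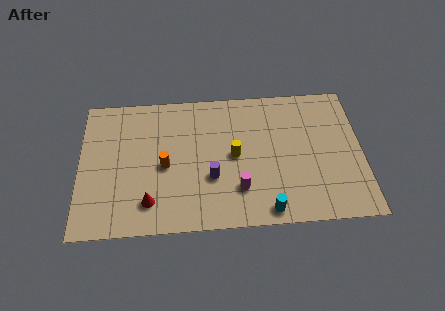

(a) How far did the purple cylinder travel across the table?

2.5

From (6.3, 5.6) to (6.8, 3.1), the purple cylinder covered √(0.5² + 2.5²) ≈ 2.5 units.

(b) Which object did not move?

the orange cylinder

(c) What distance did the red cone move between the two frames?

1.4

The red cone was near (2.4, 2.5) before and (3.6, 1.8) after, so it travelled √(1.2² + 0.7²) ≈ 1.4 units.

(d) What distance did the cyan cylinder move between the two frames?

2.9

The cyan cylinder was near (11.3, 3.2) before and (9.6, 0.9) after, so it travelled √(1.7² + 2.3²) ≈ 2.9 units.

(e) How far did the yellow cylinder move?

2.5

The yellow cylinder was near (8.2, 6.9) before and (8.0, 4.4) after, so it travelled √(0.2² + 2.5²) ≈ 2.5 units.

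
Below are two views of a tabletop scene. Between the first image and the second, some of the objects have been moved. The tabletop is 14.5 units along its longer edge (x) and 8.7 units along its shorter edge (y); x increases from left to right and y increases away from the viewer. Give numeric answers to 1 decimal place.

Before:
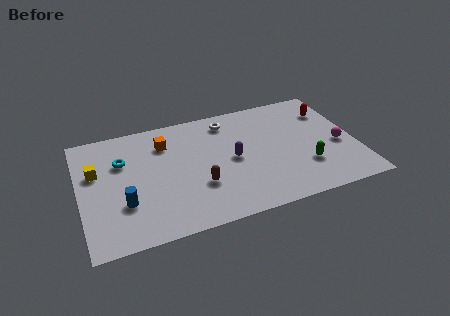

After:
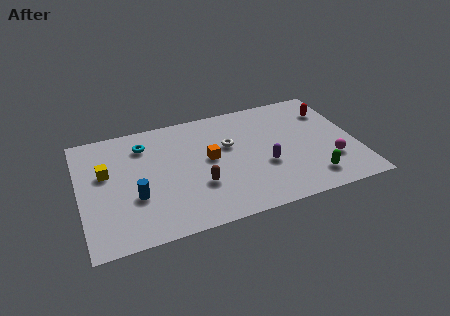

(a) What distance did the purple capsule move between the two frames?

1.9

The purple capsule was near (8.0, 4.3) before and (9.6, 3.3) after, so it travelled √(1.6² + 1.0²) ≈ 1.9 units.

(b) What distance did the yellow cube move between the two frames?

0.5

From (0.9, 5.5) to (1.4, 5.3), the yellow cube covered √(0.5² + 0.2²) ≈ 0.5 units.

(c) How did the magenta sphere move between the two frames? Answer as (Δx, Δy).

(-0.6, -1.1)

From the two frames, the magenta sphere sits at roughly (13.6, 3.7) before and (13.0, 2.6) after.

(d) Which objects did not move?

the red capsule and the brown capsule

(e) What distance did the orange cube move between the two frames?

2.9

From (4.6, 6.6) to (6.8, 4.7), the orange cube covered √(2.2² + 1.9²) ≈ 2.9 units.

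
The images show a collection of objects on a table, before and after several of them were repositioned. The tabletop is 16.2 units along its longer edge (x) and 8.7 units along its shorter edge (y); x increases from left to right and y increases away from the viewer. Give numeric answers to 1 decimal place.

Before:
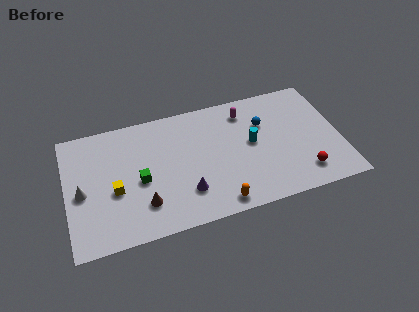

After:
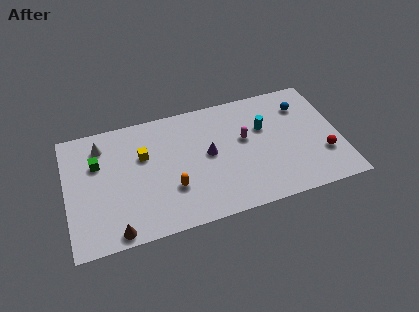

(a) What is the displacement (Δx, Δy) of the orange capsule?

(-2.6, 1.8)

The orange capsule started near (8.7, 1.0) and ended near (6.1, 2.8).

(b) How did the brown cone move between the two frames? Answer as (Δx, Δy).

(-1.7, -1.4)

The brown cone started near (4.4, 2.2) and ended near (2.7, 0.8).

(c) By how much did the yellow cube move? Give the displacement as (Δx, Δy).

(1.8, 2.0)

The yellow cube was at about (2.8, 3.6) and moved to about (4.6, 5.6).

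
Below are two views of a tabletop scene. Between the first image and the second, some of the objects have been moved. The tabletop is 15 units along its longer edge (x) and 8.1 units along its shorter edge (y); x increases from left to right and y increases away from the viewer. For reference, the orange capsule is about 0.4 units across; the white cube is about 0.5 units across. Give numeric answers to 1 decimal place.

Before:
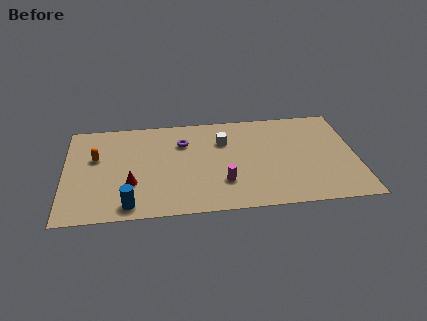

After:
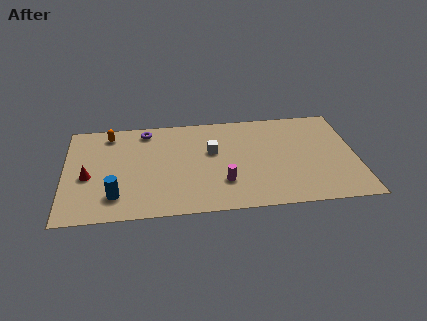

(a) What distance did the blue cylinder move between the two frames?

1.1

The blue cylinder was near (3.3, 1.0) before and (2.6, 1.8) after, so it travelled √(0.7² + 0.8²) ≈ 1.1 units.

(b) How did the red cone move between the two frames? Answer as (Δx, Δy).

(-2.2, 0.8)

The red cone was at about (3.4, 2.7) and moved to about (1.2, 3.5).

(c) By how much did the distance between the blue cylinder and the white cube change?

-0.9

The distance was about 6.8 in the first image and 5.9 in the second, so they moved 0.9 units closer together.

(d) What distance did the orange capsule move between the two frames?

2.0

The orange capsule was near (1.6, 5.0) before and (2.3, 6.9) after, so it travelled √(0.7² + 1.9²) ≈ 2.0 units.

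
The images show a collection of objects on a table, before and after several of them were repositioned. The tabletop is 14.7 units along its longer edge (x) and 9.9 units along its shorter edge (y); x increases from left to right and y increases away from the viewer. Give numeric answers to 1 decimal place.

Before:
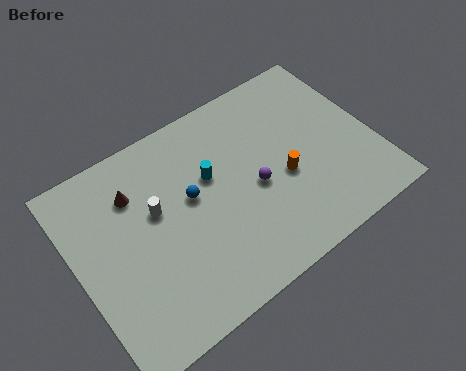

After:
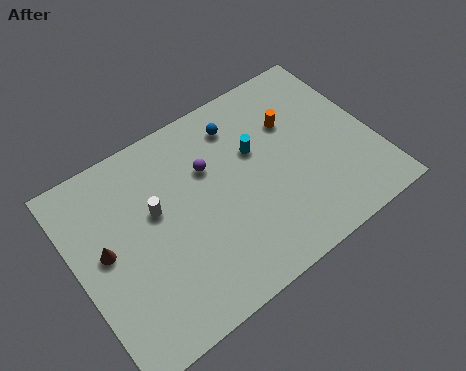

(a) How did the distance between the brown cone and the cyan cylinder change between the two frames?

+4.0

The distance was about 3.8 in the first image and 7.8 in the second, so they moved 4.0 units further apart.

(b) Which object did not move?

the white cylinder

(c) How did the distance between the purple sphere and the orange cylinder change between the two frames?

+2.9

The distance was about 1.4 in the first image and 4.3 in the second, so they moved 2.9 units further apart.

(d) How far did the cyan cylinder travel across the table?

2.3

The cyan cylinder moved from about (6.8, 6.1) to (9.1, 6.2), a distance of √(2.3² + 0.1²) ≈ 2.3.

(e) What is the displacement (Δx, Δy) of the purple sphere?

(-1.9, 2.2)

From the two frames, the purple sphere sits at roughly (8.7, 4.4) before and (6.8, 6.6) after.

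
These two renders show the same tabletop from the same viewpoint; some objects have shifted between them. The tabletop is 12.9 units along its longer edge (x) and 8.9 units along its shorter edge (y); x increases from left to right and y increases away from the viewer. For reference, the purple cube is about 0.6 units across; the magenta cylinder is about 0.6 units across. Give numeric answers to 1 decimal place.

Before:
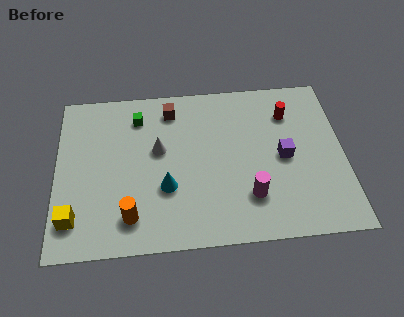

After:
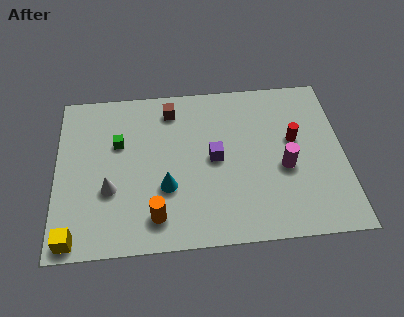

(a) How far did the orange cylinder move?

1.1

The orange cylinder was near (3.3, 1.7) before and (4.4, 1.6) after, so it travelled √(1.1² + 0.1²) ≈ 1.1 units.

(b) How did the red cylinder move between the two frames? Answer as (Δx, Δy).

(0.2, -1.5)

From the two frames, the red cylinder sits at roughly (10.5, 6.7) before and (10.7, 5.2) after.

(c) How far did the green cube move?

1.7

The green cube moved from about (3.7, 7.1) to (2.8, 5.7), a distance of √(0.9² + 1.4²) ≈ 1.7.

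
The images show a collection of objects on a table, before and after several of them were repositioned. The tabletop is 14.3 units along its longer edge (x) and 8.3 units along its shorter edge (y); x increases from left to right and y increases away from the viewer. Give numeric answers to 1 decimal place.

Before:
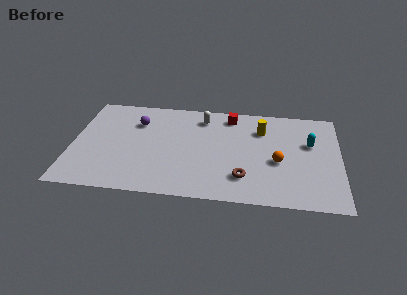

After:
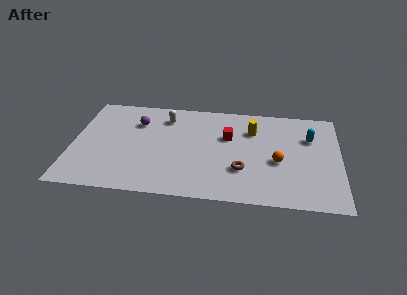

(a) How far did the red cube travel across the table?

1.8

From (8.4, 7.1) to (8.3, 5.3), the red cube covered √(0.1² + 1.8²) ≈ 1.8 units.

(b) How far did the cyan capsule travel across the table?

0.5

The cyan capsule moved from about (12.7, 5.2) to (12.7, 5.7), a distance of √(0.0² + 0.5²) ≈ 0.5.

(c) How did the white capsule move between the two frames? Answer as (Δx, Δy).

(-2.0, -0.2)

The white capsule started near (6.9, 6.8) and ended near (4.9, 6.6).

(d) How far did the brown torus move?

0.6

From (9.2, 2.0) to (9.1, 2.6), the brown torus covered √(0.1² + 0.6²) ≈ 0.6 units.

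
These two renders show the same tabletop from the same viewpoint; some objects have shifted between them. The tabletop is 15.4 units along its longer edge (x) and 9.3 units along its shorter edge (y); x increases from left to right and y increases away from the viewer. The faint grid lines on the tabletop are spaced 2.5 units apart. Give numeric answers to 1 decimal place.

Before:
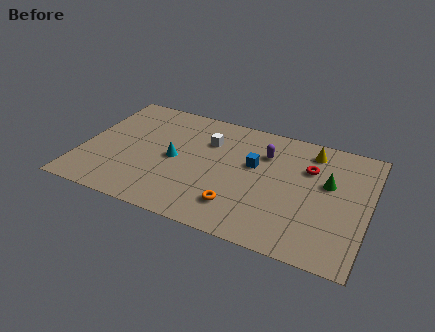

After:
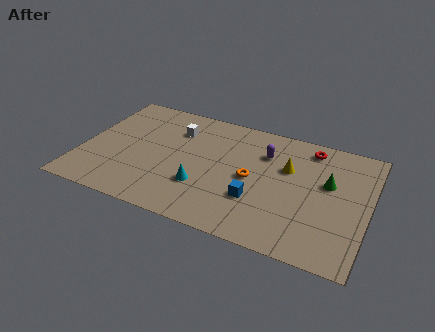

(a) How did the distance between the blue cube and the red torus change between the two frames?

+2.5

Before: roughly 3.0 units apart; after: 5.5. That's 2.5 units further apart.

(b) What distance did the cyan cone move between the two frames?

2.3

The cyan cone moved from about (5.0, 4.5) to (6.7, 2.9), a distance of √(1.7² + 1.6²) ≈ 2.3.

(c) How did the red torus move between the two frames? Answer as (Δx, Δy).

(-0.1, 1.6)

From the two frames, the red torus sits at roughly (12.1, 6.4) before and (12.0, 8.0) after.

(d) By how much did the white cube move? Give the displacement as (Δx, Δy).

(-1.8, 0.3)

The white cube started near (6.6, 6.6) and ended near (4.8, 6.9).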